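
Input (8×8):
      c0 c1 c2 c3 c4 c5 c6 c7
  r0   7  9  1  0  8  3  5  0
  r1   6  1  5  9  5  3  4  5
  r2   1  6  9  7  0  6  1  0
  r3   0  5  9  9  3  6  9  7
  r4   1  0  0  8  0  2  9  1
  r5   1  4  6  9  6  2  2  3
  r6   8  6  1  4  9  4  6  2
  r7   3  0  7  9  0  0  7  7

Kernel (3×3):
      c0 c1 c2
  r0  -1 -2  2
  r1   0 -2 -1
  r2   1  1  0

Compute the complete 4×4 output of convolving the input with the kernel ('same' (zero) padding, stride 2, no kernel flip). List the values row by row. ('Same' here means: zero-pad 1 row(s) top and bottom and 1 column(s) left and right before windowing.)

Output[0,0]: The receptive field on the zero-padded input at this output position is [0 0 0 / 0 7 9 / 0 6 1]. Elementwise product with the kernel and sum: 0·-1 + 0·-2 + 0·2 + 7·-2 + 9·-1 + 0·1 + 6·1.

-17 4 -5 -3
-18 -4 -7 12
9 -3 10 -25
-13 3 -30 -7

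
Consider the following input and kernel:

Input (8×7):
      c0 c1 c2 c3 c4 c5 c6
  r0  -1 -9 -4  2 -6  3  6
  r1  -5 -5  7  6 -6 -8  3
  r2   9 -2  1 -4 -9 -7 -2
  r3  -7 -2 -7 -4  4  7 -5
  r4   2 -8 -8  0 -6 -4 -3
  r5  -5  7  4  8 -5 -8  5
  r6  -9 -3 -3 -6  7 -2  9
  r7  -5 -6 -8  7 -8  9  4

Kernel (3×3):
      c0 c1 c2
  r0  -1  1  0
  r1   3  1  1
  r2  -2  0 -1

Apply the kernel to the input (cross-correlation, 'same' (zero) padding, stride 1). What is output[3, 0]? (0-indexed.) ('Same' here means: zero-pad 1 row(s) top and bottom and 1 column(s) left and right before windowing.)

The receptive field on the zero-padded input at this output position is [0 9 -2 / 0 -7 -2 / 0 2 -8]. Elementwise product with the kernel and sum: 0·-1 + 9·1 + 0·3 + -7·1 + -2·1 + 0·-2 + -8·-1.

8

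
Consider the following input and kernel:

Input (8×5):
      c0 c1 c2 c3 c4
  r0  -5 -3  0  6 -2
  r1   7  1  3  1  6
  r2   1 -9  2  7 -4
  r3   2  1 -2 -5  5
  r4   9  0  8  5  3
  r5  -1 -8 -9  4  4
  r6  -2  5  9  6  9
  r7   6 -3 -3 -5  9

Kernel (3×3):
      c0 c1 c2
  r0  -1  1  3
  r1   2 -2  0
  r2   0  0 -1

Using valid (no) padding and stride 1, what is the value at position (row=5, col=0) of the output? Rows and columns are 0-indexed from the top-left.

-45

The receptive field on the input at this output position is [-1 -8 -9 / -2 5 9 / 6 -3 -3]. Elementwise product with the kernel and sum: -1·-1 + -8·1 + -9·3 + -2·2 + 5·-2 + -3·-1.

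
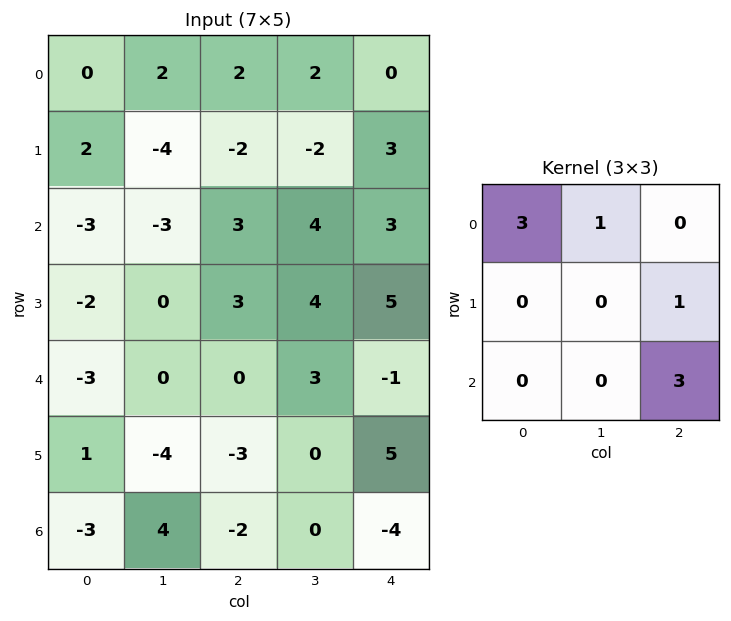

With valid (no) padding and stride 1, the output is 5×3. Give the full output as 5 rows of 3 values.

Output[0,0]: The receptive field on the input at this output position is [0 2 2 / 2 -4 -2 / -3 -3 3]. Elementwise product with the kernel and sum: 0·3 + 2·1 + -2·1 + 3·3.
Output[0,1]: The receptive field on the input at this output position is [2 2 2 / -4 -2 -2 / -3 3 4]. Elementwise product with the kernel and sum: 2·3 + 2·1 + -2·1 + 4·3.

9 18 20
14 2 10
-9 7 15
-15 6 27
-18 0 -4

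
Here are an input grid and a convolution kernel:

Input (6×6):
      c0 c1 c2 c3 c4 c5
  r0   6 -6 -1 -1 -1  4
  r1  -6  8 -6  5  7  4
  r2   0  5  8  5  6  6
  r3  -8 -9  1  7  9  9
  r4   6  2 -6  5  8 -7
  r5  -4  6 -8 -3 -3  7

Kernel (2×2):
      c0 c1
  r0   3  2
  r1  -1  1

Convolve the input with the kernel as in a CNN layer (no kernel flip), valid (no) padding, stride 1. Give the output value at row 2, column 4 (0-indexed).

30

The receptive field on the input at this output position is [6 6 / 9 9]. Elementwise product with the kernel and sum: 6·3 + 6·2 + 9·-1 + 9·1.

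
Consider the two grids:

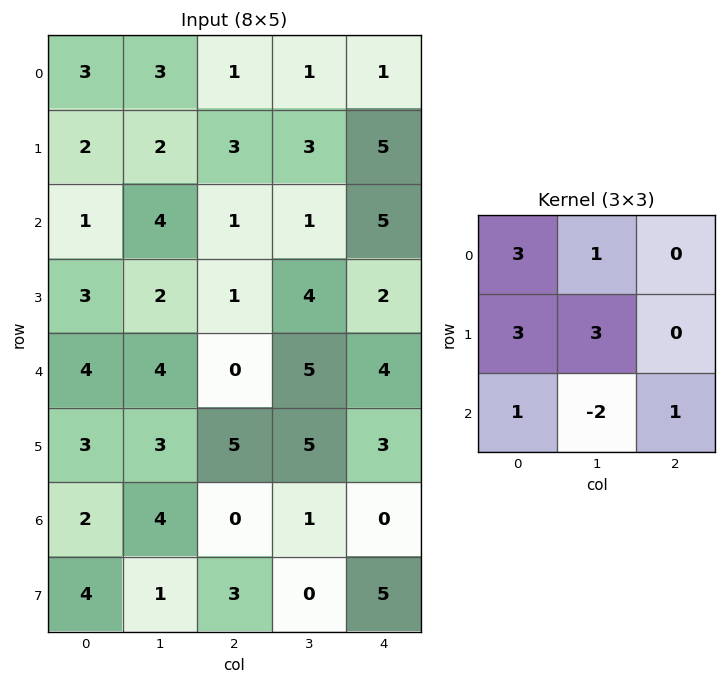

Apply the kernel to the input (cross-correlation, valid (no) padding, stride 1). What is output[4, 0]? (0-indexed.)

The receptive field on the input at this output position is [4 4 0 / 3 3 5 / 2 4 0]. Elementwise product with the kernel and sum: 4·3 + 4·1 + 3·3 + 3·3 + 2·1 + 4·-2 + 0·1.

28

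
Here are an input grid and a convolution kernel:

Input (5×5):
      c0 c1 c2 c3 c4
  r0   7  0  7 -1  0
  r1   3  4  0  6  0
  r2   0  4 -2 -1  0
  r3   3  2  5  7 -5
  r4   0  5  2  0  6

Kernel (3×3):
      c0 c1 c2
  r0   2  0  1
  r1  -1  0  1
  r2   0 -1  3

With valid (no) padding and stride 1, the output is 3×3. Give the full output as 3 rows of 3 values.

8 0 15
17 25 -20
1 10 4

Output[0,0]: The receptive field on the input at this output position is [7 0 7 / 3 4 0 / 0 4 -2]. Elementwise product with the kernel and sum: 7·2 + 7·1 + 3·-1 + 0·1 + 4·-1 + -2·3.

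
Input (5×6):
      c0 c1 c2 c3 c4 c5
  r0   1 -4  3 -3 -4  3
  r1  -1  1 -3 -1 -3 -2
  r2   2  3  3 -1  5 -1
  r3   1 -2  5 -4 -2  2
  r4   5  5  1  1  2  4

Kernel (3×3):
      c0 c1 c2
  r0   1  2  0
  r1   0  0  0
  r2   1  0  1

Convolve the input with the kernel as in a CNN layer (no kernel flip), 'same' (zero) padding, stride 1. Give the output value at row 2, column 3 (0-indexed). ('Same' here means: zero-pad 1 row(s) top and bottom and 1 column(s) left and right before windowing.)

The receptive field on the zero-padded input at this output position is [-3 -1 -3 / 3 -1 5 / 5 -4 -2]. Elementwise product with the kernel and sum: -3·1 + -1·2 + 5·1 + -2·1.

-2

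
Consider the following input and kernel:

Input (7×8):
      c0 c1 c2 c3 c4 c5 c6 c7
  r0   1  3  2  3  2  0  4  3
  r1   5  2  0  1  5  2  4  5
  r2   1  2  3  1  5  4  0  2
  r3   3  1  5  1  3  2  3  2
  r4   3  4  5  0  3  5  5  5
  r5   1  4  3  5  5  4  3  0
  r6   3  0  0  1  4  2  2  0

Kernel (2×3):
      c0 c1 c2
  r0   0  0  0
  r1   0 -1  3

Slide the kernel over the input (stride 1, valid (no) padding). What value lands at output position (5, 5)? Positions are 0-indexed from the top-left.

The receptive field on the input at this output position is [4 3 0 / 2 2 0]. Elementwise product with the kernel and sum: 2·-1 + 0·3.

-2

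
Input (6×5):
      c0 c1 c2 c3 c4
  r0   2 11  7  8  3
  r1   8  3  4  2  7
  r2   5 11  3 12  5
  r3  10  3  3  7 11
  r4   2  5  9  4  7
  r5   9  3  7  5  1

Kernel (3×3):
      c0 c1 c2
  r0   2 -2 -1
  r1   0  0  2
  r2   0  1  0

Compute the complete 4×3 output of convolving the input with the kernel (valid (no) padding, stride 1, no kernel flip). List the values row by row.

Output[0,0]: The receptive field on the input at this output position is [2 11 7 / 8 3 4 / 5 11 3]. Elementwise product with the kernel and sum: 2·2 + 11·-2 + 7·-1 + 4·2 + 11·1.
Output[0,1]: The receptive field on the input at this output position is [11 7 8 / 3 4 2 / 11 3 12]. Elementwise product with the kernel and sum: 11·2 + 7·-2 + 8·-1 + 2·2 + 3·1.

-6 7 21
15 23 14
-4 27 3
32 8 0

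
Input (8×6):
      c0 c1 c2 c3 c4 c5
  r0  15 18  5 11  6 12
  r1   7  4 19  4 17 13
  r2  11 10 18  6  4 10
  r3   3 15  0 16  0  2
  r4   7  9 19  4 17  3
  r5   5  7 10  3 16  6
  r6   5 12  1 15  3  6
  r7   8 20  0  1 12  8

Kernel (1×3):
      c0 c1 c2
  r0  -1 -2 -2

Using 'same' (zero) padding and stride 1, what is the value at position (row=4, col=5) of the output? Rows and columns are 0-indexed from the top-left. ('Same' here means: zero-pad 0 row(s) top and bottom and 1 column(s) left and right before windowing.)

-23

The receptive field on the zero-padded input at this output position is [17 3 0]. Elementwise product with the kernel and sum: 17·-1 + 3·-2 + 0·-2.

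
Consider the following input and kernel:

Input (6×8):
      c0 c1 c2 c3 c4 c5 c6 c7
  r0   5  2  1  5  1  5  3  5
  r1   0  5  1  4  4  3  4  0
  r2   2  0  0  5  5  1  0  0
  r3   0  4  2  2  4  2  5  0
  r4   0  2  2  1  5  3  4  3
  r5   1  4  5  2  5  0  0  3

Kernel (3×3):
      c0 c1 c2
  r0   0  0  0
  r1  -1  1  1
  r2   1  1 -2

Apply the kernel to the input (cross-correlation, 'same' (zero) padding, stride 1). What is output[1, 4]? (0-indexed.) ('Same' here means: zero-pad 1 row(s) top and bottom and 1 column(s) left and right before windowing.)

11

The receptive field on the zero-padded input at this output position is [5 1 5 / 4 4 3 / 5 5 1]. Elementwise product with the kernel and sum: 4·-1 + 4·1 + 3·1 + 5·1 + 5·1 + 1·-2.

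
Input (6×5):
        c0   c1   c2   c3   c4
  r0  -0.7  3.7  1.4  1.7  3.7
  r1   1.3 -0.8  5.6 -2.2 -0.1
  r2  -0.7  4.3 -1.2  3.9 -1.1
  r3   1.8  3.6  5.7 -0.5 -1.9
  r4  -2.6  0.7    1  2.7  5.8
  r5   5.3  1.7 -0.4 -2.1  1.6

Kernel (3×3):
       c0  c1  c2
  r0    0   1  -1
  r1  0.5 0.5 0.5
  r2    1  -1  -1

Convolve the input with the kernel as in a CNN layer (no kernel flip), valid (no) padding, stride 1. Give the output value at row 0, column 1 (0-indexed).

2.6

The receptive field on the input at this output position is [3.7 1.4 1.7 / -0.8 5.6 -2.2 / 4.3 -1.2 3.9]. Elementwise product with the kernel and sum: 1.4·1 + 1.7·-1 + -0.8·0.5 + 5.6·0.5 + -2.2·0.5 + 4.3·1 + -1.2·-1 + 3.9·-1.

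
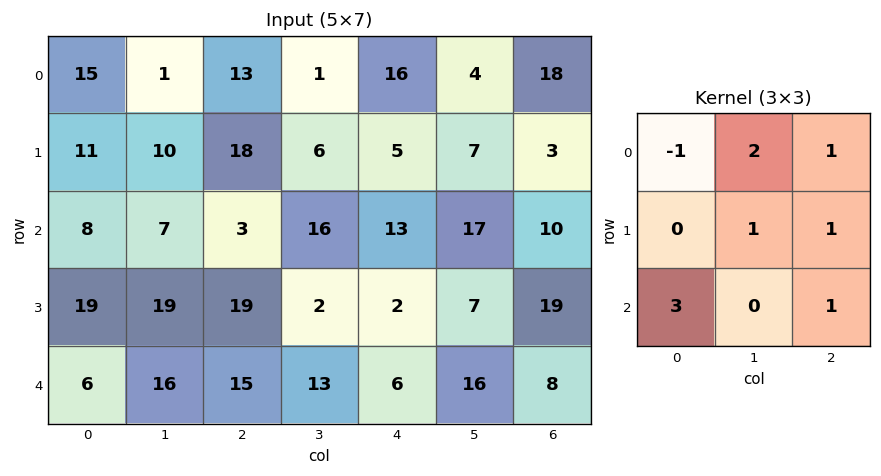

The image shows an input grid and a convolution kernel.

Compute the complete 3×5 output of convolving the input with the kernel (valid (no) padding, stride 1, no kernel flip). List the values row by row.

Output[0,0]: The receptive field on the input at this output position is [15 1 13 / 11 10 18 / 8 7 3]. Elementwise product with the kernel and sum: 15·-1 + 1·2 + 13·1 + 10·1 + 18·1 + 8·3 + 3·1.

55 87 38 112 69
113 110 87 54 64
80 97 97 91 83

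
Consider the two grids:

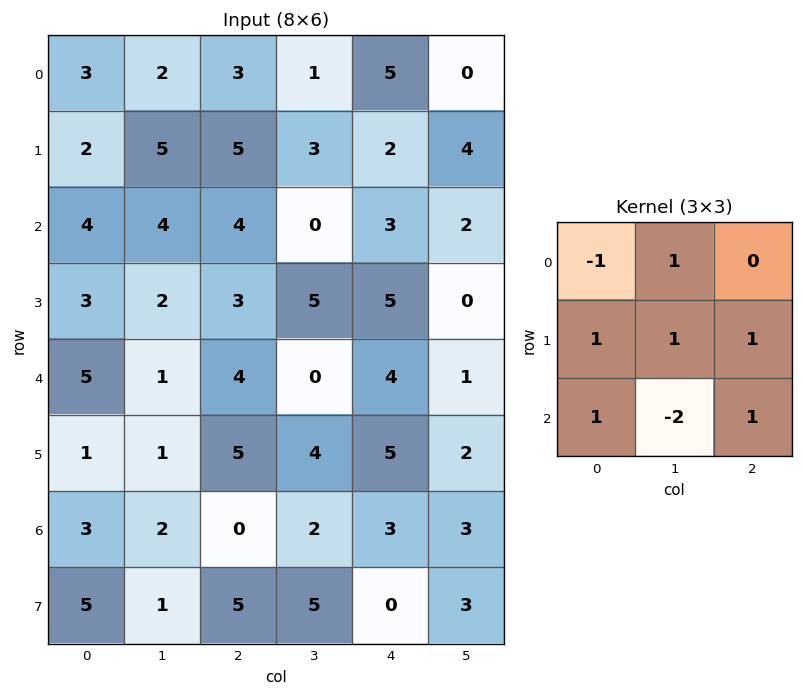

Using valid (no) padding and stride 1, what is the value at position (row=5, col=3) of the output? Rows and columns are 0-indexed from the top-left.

The receptive field on the input at this output position is [4 5 2 / 2 3 3 / 5 0 3]. Elementwise product with the kernel and sum: 4·-1 + 5·1 + 2·1 + 3·1 + 3·1 + 5·1 + 0·-2 + 3·1.

17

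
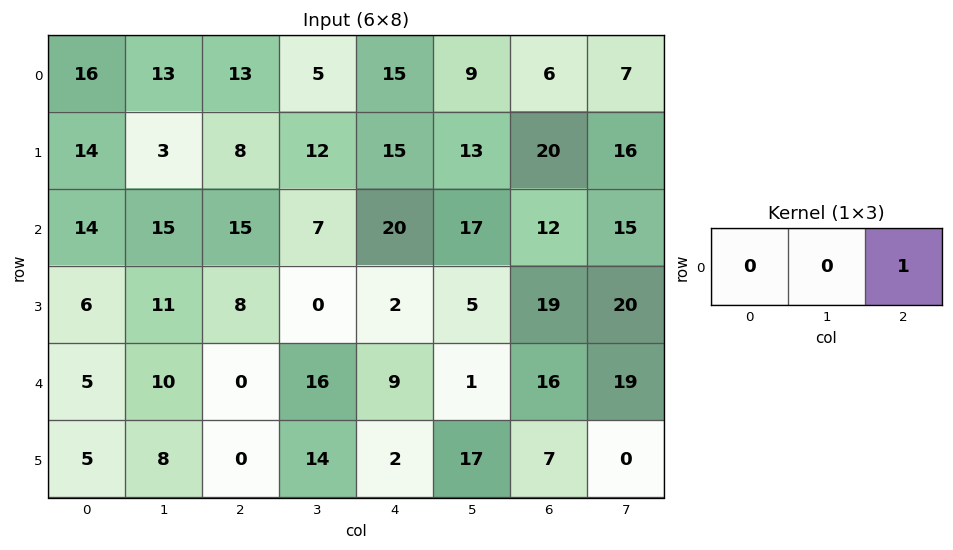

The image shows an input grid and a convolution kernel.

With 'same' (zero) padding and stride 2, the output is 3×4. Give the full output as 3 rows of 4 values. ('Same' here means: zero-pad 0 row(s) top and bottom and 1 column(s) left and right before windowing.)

13 5 9 7
15 7 17 15
10 16 1 19

Output[0,0]: The receptive field on the zero-padded input at this output position is [0 16 13]. Elementwise product with the kernel and sum: 13·1.
Output[0,1]: The receptive field on the zero-padded input at this output position is [13 13 5]. Elementwise product with the kernel and sum: 5·1.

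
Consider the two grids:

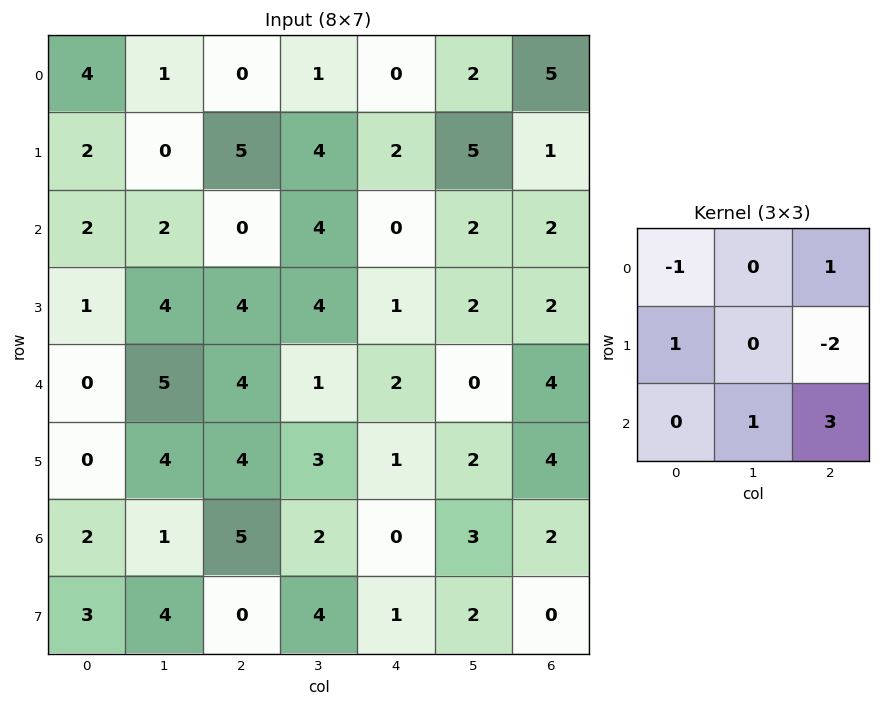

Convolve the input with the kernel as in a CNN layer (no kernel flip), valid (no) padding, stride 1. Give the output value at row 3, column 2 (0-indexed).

3

The receptive field on the input at this output position is [4 4 1 / 4 1 2 / 4 3 1]. Elementwise product with the kernel and sum: 4·-1 + 1·1 + 4·1 + 2·-2 + 3·1 + 1·3.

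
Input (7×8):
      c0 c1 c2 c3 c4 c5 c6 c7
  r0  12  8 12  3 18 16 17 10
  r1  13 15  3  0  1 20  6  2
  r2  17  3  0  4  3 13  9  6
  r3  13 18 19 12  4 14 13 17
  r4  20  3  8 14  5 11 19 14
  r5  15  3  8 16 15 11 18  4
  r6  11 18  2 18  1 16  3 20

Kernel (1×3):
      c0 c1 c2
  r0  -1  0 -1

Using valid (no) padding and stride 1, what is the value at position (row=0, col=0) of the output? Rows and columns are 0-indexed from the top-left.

-24

The receptive field on the input at this output position is [12 8 12]. Elementwise product with the kernel and sum: 12·-1 + 12·-1.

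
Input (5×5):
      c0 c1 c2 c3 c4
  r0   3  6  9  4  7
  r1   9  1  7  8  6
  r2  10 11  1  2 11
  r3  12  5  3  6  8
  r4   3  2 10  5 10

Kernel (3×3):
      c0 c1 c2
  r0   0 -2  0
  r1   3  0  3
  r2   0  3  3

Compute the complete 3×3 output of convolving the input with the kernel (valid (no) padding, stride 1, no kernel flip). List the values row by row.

Output[0,0]: The receptive field on the input at this output position is [3 6 9 / 9 1 7 / 10 11 1]. Elementwise product with the kernel and sum: 6·-2 + 9·3 + 7·3 + 11·3 + 1·3.

72 18 70
55 52 62
59 76 74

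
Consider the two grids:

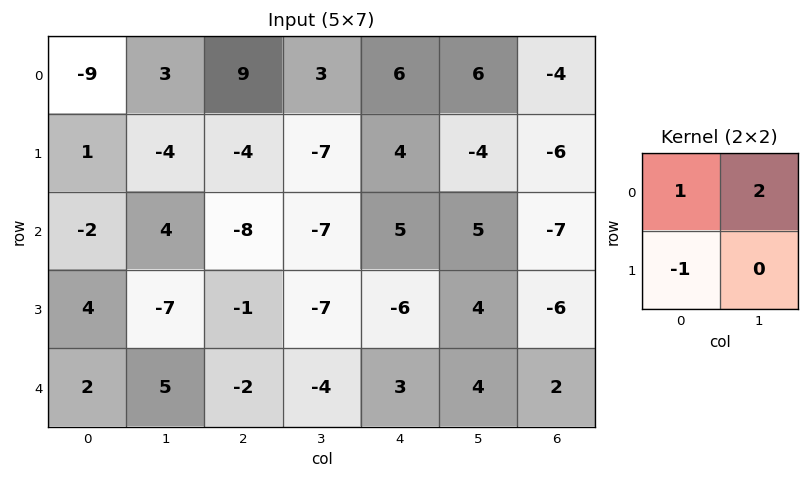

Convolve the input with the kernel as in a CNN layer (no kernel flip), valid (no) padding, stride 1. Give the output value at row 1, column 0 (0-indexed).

-5

The receptive field on the input at this output position is [1 -4 / -2 4]. Elementwise product with the kernel and sum: 1·1 + -4·2 + -2·-1.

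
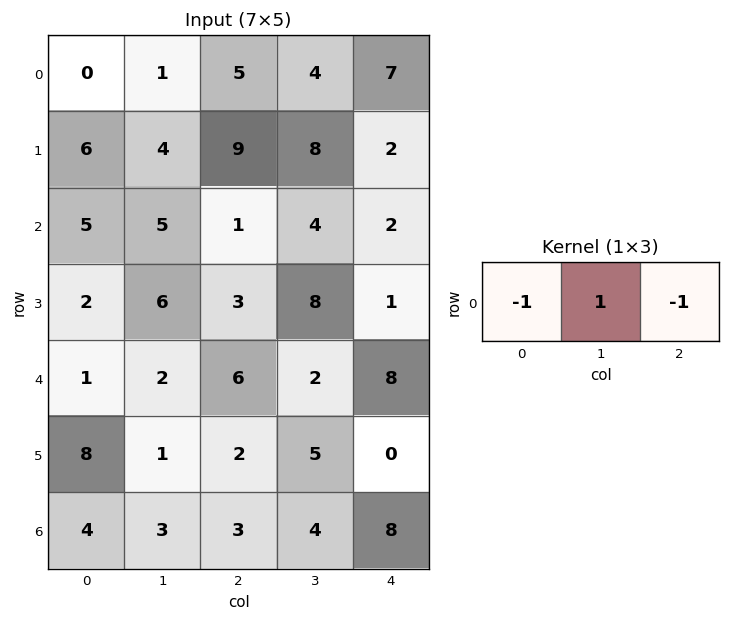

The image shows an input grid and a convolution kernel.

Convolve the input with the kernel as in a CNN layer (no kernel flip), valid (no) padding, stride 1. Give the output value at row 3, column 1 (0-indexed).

The receptive field on the input at this output position is [6 3 8]. Elementwise product with the kernel and sum: 6·-1 + 3·1 + 8·-1.

-11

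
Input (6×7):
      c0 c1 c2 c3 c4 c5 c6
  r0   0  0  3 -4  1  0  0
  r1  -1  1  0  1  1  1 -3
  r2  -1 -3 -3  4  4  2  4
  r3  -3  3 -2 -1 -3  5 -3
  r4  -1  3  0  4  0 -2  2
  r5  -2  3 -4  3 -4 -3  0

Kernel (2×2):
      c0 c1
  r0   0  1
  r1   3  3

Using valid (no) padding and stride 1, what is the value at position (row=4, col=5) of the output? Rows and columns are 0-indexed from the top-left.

-7

The receptive field on the input at this output position is [-2 2 / -3 0]. Elementwise product with the kernel and sum: 2·1 + -3·3 + 0·3.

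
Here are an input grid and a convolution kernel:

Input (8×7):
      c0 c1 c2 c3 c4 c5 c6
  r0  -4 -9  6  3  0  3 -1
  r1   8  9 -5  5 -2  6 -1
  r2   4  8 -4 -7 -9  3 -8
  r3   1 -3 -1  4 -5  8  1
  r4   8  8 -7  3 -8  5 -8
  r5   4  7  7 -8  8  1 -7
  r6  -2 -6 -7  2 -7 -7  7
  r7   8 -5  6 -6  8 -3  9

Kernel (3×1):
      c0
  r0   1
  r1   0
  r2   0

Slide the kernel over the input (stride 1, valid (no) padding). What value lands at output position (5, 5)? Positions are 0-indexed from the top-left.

1

The receptive field on the input at this output position is [1 / -7 / -3]. Elementwise product with the kernel and sum: 1·1.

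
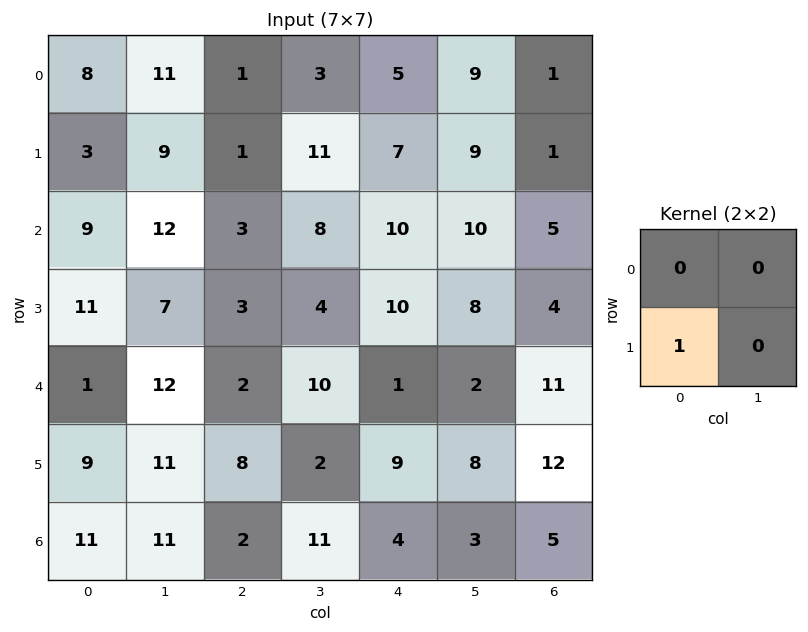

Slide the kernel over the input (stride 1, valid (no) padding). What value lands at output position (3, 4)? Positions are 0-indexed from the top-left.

1

The receptive field on the input at this output position is [10 8 / 1 2]. Elementwise product with the kernel and sum: 1·1.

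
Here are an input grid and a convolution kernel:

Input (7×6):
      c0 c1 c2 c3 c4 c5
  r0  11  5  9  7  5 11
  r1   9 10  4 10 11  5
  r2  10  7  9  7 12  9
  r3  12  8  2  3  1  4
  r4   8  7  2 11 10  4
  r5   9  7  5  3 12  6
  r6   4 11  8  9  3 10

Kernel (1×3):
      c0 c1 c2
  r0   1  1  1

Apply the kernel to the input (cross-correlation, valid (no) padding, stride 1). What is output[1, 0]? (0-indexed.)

23

The receptive field on the input at this output position is [9 10 4]. Elementwise product with the kernel and sum: 9·1 + 10·1 + 4·1.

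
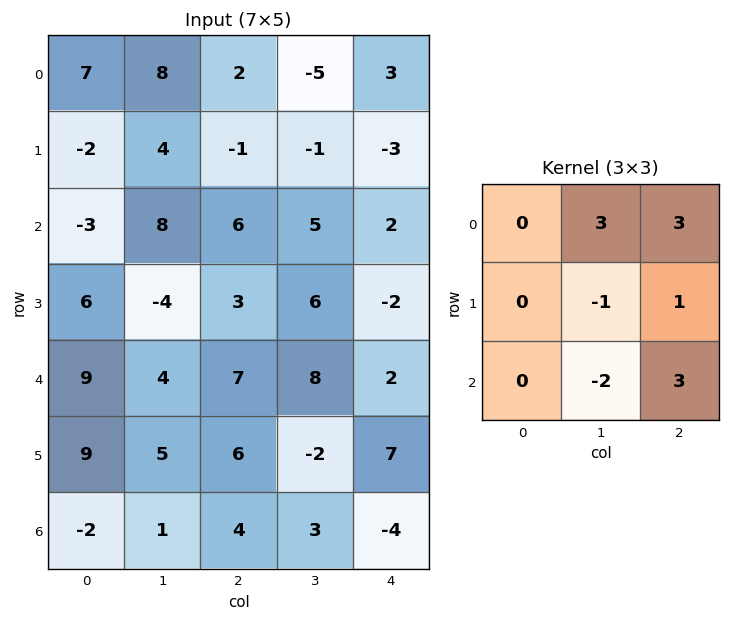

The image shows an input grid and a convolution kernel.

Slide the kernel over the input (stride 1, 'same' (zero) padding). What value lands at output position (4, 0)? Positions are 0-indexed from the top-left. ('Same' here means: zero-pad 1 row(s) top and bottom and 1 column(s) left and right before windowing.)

-2

The receptive field on the zero-padded input at this output position is [0 6 -4 / 0 9 4 / 0 9 5]. Elementwise product with the kernel and sum: 6·3 + -4·3 + 9·-1 + 4·1 + 9·-2 + 5·3.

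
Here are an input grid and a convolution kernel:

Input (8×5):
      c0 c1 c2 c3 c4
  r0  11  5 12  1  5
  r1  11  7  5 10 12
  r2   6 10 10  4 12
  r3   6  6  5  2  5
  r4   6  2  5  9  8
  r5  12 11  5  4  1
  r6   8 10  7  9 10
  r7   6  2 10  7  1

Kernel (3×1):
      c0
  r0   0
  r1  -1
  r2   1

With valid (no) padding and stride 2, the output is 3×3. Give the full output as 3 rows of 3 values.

-5 5 0
0 0 3
-4 2 9

Output[0,0]: The receptive field on the input at this output position is [11 / 11 / 6]. Elementwise product with the kernel and sum: 11·-1 + 6·1.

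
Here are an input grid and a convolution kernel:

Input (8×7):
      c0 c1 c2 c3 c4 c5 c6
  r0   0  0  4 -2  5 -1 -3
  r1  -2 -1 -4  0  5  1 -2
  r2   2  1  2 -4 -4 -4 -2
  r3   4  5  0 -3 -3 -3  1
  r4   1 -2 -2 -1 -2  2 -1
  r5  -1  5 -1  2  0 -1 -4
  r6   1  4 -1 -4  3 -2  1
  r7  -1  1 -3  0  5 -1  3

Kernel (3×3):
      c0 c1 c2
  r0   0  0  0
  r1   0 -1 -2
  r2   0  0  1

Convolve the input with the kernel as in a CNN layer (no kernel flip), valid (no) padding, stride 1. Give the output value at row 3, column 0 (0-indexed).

5

The receptive field on the input at this output position is [4 5 0 / 1 -2 -2 / -1 5 -1]. Elementwise product with the kernel and sum: -2·-1 + -2·-2 + -1·1.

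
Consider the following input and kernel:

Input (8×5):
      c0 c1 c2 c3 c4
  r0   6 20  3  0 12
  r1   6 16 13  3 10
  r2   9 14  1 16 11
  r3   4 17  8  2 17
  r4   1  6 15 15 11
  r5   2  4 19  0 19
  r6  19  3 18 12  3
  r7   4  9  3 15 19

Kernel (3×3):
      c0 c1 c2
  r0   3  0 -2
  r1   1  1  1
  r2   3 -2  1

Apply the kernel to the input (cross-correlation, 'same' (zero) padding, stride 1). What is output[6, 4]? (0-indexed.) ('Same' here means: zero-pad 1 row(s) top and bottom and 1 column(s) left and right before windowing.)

The receptive field on the zero-padded input at this output position is [0 19 0 / 12 3 0 / 15 19 0]. Elementwise product with the kernel and sum: 0·3 + 0·-2 + 12·1 + 3·1 + 0·1 + 15·3 + 19·-2 + 0·1.

22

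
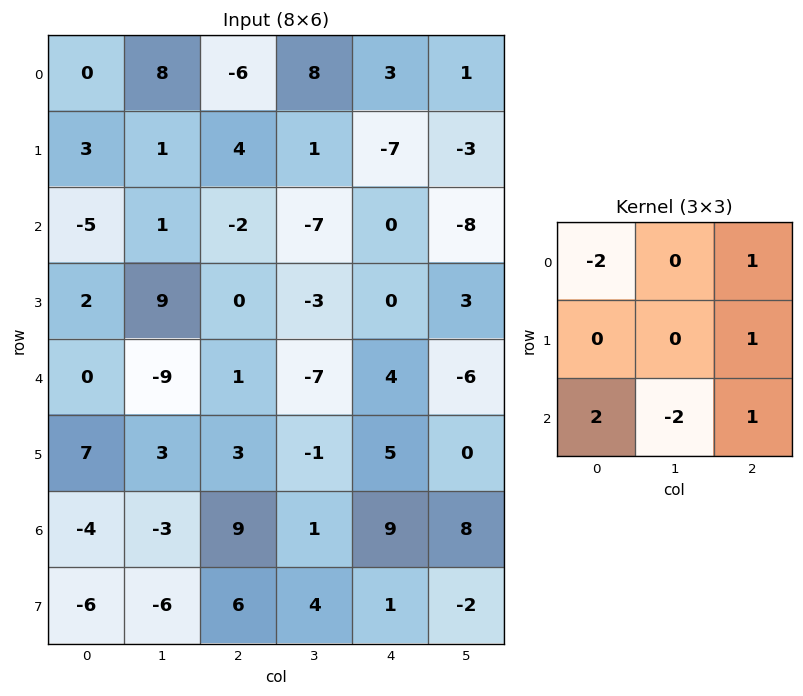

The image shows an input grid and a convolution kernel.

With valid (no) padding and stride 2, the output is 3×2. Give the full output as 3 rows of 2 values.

Output[0,0]: The receptive field on the input at this output position is [0 8 -6 / 3 1 4 / -5 1 -2]. Elementwise product with the kernel and sum: 0·-2 + -6·1 + 4·1 + -5·2 + 1·-2 + -2·1.
Output[0,1]: The receptive field on the input at this output position is [-6 8 3 / 4 1 -7 / -2 -7 0]. Elementwise product with the kernel and sum: -6·-2 + 3·1 + -7·1 + -2·2 + -7·-2 + 0·1.

-16 18
27 24
11 32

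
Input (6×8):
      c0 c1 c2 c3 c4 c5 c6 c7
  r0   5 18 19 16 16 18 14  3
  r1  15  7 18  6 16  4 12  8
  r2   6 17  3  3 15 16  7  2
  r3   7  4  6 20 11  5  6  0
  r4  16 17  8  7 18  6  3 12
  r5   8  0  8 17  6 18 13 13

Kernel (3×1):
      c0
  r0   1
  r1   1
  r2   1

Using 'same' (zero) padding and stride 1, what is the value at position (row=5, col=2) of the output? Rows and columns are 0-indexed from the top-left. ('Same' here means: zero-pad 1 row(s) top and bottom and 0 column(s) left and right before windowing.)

16

The receptive field on the zero-padded input at this output position is [8 / 8 / 0]. Elementwise product with the kernel and sum: 8·1 + 8·1 + 0·1.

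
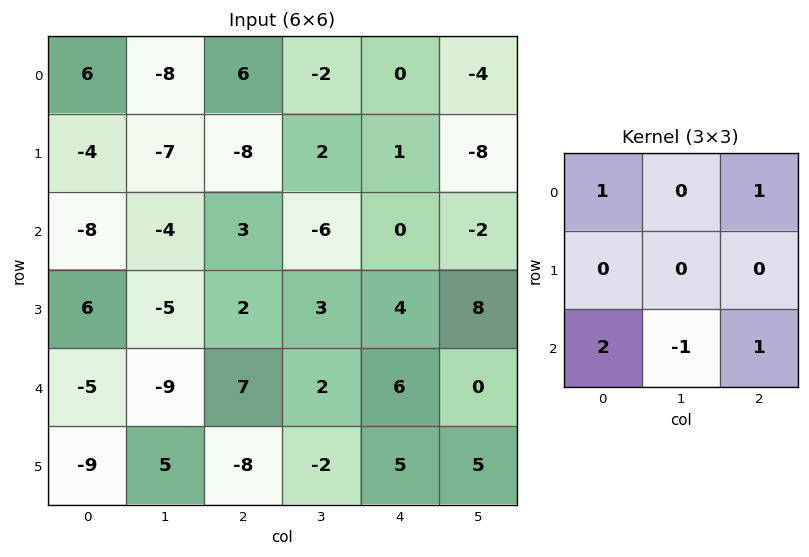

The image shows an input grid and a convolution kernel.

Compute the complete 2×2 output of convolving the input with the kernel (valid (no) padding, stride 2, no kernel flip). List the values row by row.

3 18
1 21

Output[0,0]: The receptive field on the input at this output position is [6 -8 6 / -4 -7 -8 / -8 -4 3]. Elementwise product with the kernel and sum: 6·1 + 6·1 + -8·2 + -4·-1 + 3·1.
Output[0,1]: The receptive field on the input at this output position is [6 -2 0 / -8 2 1 / 3 -6 0]. Elementwise product with the kernel and sum: 6·1 + 0·1 + 3·2 + -6·-1 + 0·1.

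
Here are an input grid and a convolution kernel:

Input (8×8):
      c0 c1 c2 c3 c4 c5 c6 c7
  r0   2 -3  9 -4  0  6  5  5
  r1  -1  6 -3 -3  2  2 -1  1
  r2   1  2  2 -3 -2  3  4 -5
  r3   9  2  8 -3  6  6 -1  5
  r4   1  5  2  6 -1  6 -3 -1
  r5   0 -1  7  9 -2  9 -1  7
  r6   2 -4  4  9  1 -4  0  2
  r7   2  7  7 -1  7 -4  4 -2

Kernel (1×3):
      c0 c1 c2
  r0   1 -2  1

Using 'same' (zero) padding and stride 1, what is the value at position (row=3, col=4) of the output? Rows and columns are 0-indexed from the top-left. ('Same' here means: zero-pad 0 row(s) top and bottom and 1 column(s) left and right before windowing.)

The receptive field on the zero-padded input at this output position is [-3 6 6]. Elementwise product with the kernel and sum: -3·1 + 6·-2 + 6·1.

-9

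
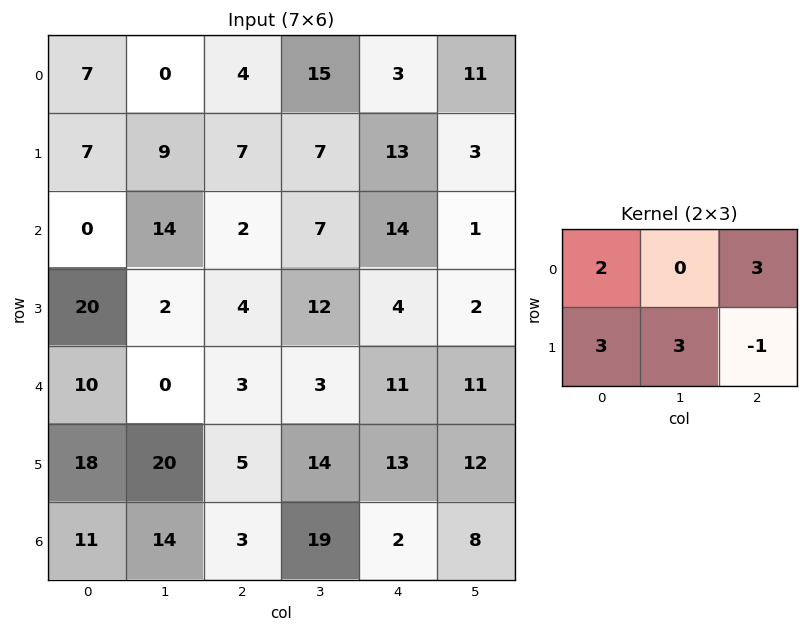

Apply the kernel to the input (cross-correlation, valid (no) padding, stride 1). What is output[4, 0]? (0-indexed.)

138

The receptive field on the input at this output position is [10 0 3 / 18 20 5]. Elementwise product with the kernel and sum: 10·2 + 3·3 + 18·3 + 20·3 + 5·-1.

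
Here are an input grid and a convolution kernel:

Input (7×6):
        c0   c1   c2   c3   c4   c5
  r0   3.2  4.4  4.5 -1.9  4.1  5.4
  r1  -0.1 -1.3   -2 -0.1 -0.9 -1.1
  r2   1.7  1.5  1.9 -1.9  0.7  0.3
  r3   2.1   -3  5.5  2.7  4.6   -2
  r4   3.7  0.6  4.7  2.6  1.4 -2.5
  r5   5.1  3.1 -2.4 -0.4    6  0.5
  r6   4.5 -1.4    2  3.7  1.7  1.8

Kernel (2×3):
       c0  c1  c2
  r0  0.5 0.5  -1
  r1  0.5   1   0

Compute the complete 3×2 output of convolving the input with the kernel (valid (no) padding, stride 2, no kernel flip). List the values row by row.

-2.05 -3.9
-2.25 4.75
3.1 0.65

Output[0,0]: The receptive field on the input at this output position is [3.2 4.4 4.5 / -0.1 -1.3 -2]. Elementwise product with the kernel and sum: 3.2·0.5 + 4.4·0.5 + 4.5·-1 + -0.1·0.5 + -1.3·1.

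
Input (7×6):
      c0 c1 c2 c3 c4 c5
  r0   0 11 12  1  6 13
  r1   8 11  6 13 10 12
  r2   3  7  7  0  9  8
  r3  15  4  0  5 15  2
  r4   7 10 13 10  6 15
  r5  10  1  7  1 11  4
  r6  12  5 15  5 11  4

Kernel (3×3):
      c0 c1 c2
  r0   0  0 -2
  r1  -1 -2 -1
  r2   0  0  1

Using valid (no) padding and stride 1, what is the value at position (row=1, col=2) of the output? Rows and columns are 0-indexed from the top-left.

The receptive field on the input at this output position is [6 13 10 / 7 0 9 / 0 5 15]. Elementwise product with the kernel and sum: 10·-2 + 7·-1 + 0·-2 + 9·-1 + 15·1.

-21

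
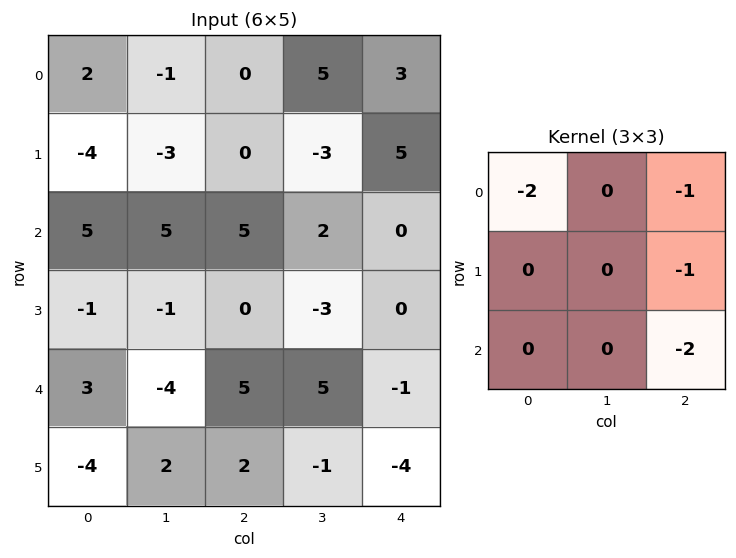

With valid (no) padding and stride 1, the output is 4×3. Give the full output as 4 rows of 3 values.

Output[0,0]: The receptive field on the input at this output position is [2 -1 0 / -4 -3 0 / 5 5 5]. Elementwise product with the kernel and sum: 2·-2 + 0·-1 + 0·-1 + 5·-2.
Output[0,1]: The receptive field on the input at this output position is [-1 0 5 / -3 0 -3 / 5 5 2]. Elementwise product with the kernel and sum: -1·-2 + 5·-1 + -3·-1 + 2·-2.

-14 -4 -8
3 13 -5
-25 -19 -8
-7 2 9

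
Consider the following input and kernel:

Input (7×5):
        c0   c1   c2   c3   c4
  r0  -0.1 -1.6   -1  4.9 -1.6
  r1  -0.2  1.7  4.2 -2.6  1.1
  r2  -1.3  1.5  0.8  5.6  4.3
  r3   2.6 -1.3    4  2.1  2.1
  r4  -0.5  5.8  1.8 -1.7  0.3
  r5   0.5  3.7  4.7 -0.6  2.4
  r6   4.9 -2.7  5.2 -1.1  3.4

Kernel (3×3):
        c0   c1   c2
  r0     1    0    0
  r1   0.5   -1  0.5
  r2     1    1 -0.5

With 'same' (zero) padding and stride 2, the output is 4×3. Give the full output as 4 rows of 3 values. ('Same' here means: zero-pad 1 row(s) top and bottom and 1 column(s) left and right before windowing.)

-1.75 9.85 2.55
5.3 6.1 0.1
2.05 7.65 2.75
-6.25 -3.4 -4.55

Output[0,0]: The receptive field on the zero-padded input at this output position is [0 0 0 / 0 -0.1 -1.6 / 0 -0.2 1.7]. Elementwise product with the kernel and sum: 0·1 + 0·0.5 + -0.1·-1 + -1.6·0.5 + 0·1 + -0.2·1 + 1.7·-0.5.
Output[0,1]: The receptive field on the zero-padded input at this output position is [0 0 0 / -1.6 -1 4.9 / 1.7 4.2 -2.6]. Elementwise product with the kernel and sum: 0·1 + -1.6·0.5 + -1·-1 + 4.9·0.5 + 1.7·1 + 4.2·1 + -2.6·-0.5.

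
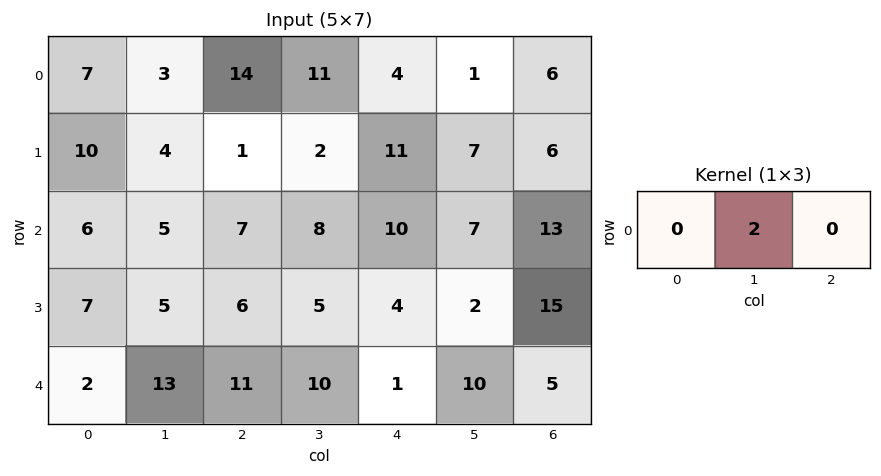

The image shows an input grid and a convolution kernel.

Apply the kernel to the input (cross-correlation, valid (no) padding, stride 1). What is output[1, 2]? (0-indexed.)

4

The receptive field on the input at this output position is [1 2 11]. Elementwise product with the kernel and sum: 2·2.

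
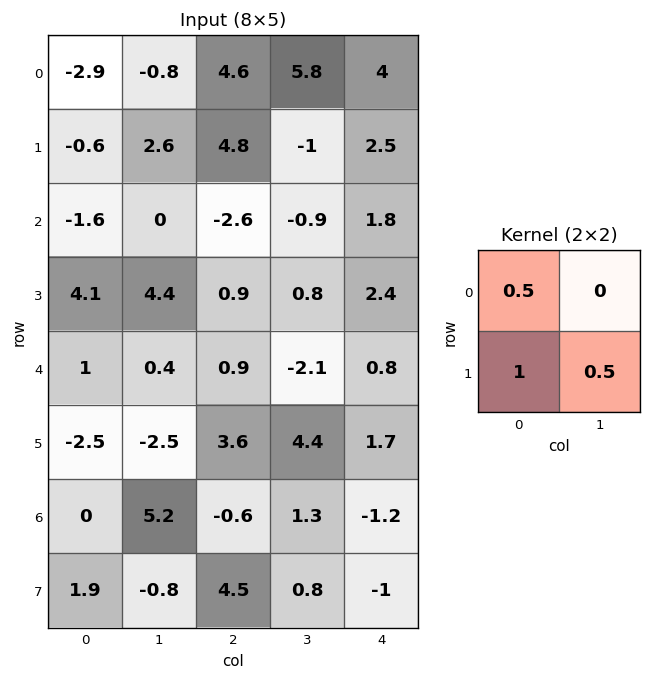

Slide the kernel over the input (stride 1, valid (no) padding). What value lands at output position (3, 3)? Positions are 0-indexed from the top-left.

The receptive field on the input at this output position is [0.8 2.4 / -2.1 0.8]. Elementwise product with the kernel and sum: 0.8·0.5 + -2.1·1 + 0.8·0.5.

-1.3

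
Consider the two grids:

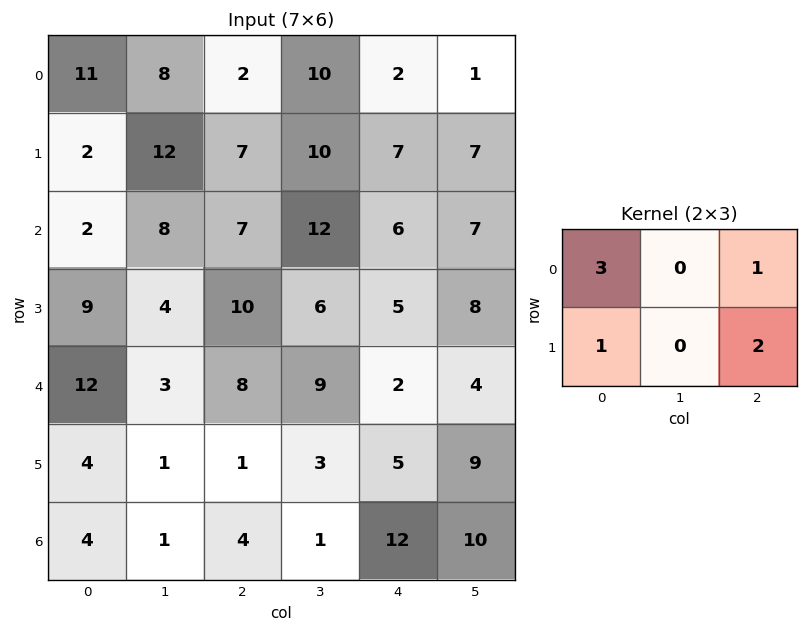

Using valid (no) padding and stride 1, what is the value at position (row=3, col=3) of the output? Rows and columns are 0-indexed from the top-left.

The receptive field on the input at this output position is [6 5 8 / 9 2 4]. Elementwise product with the kernel and sum: 6·3 + 8·1 + 9·1 + 4·2.

43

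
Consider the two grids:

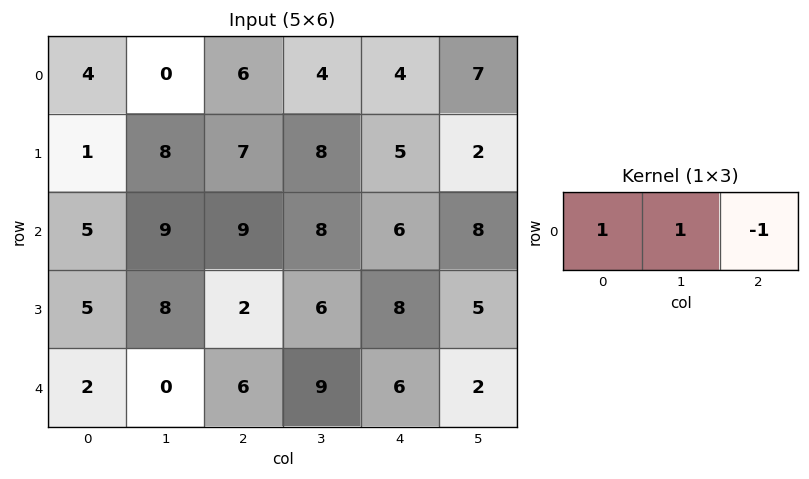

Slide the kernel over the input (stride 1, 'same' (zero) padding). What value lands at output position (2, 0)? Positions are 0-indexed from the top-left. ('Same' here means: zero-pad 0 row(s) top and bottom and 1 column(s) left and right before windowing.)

The receptive field on the zero-padded input at this output position is [0 5 9]. Elementwise product with the kernel and sum: 0·1 + 5·1 + 9·-1.

-4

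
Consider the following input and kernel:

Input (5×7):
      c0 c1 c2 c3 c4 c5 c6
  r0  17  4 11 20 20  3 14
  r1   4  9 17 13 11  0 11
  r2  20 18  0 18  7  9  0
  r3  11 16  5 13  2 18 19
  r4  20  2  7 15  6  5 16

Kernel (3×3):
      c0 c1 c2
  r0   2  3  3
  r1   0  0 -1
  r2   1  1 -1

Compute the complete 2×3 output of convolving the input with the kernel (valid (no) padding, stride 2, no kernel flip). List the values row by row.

Output[0,0]: The receptive field on the input at this output position is [17 4 11 / 4 9 17 / 20 18 0]. Elementwise product with the kernel and sum: 17·2 + 4·3 + 11·3 + 17·-1 + 20·1 + 18·1 + 0·-1.

100 142 96
104 89 17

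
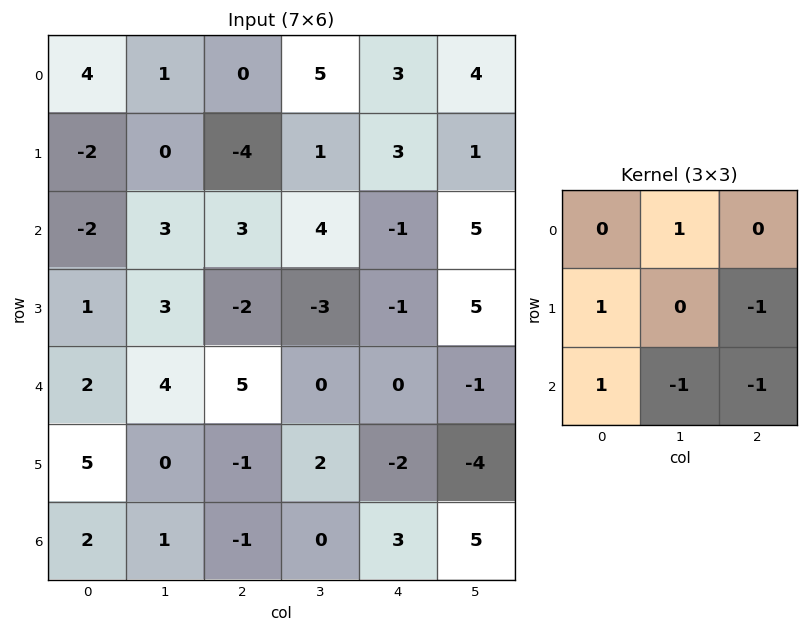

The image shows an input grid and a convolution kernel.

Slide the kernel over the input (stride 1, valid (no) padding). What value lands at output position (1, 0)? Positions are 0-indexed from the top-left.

The receptive field on the input at this output position is [-2 0 -4 / -2 3 3 / 1 3 -2]. Elementwise product with the kernel and sum: 0·1 + -2·1 + 3·-1 + 1·1 + 3·-1 + -2·-1.

-5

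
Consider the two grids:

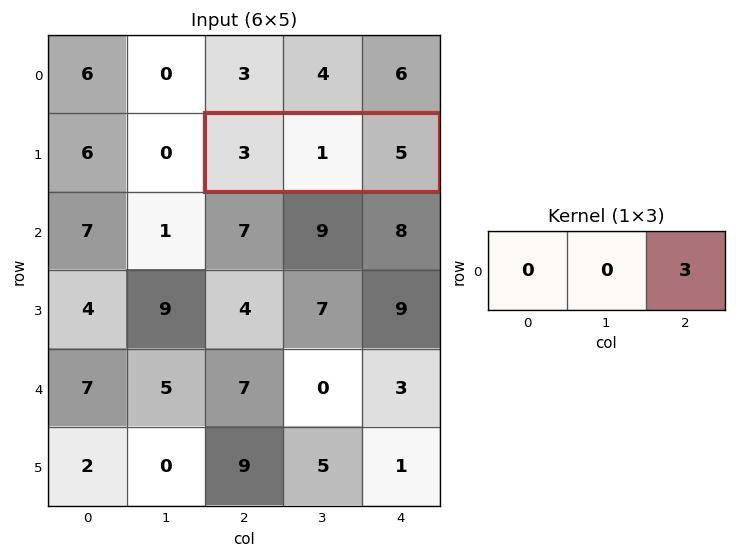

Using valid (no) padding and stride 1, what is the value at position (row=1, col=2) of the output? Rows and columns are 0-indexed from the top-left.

The receptive field on the input at this output position is [3 1 5]. Elementwise product with the kernel and sum: 5·3.

15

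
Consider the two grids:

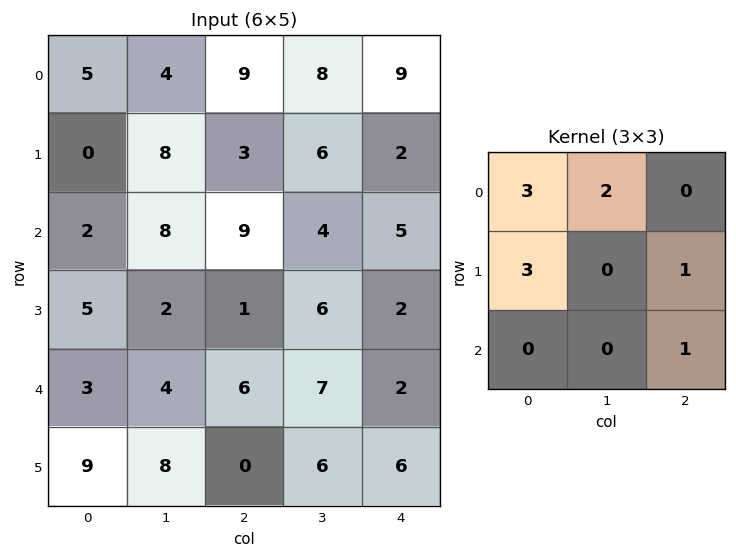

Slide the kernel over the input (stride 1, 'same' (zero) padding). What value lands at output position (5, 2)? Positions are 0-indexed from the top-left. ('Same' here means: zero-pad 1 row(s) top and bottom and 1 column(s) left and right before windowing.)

54

The receptive field on the zero-padded input at this output position is [4 6 7 / 8 0 6 / 0 0 0]. Elementwise product with the kernel and sum: 4·3 + 6·2 + 8·3 + 6·1 + 0·1.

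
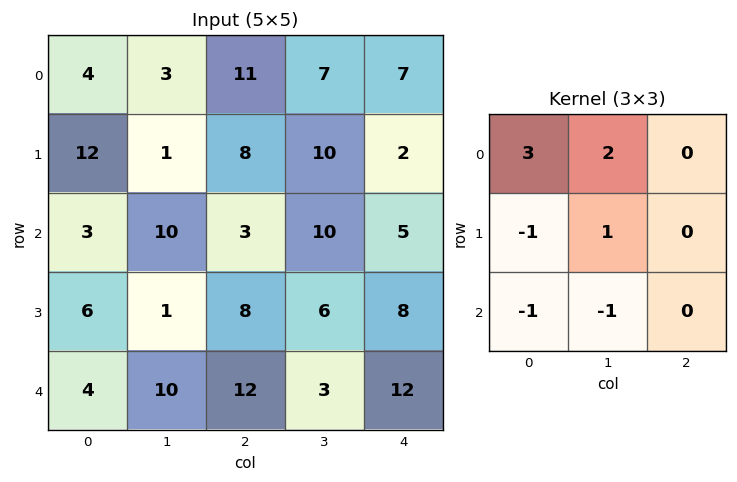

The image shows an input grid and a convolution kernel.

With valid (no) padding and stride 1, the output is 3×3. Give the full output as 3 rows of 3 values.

-6 25 36
38 3 37
10 21 12

Output[0,0]: The receptive field on the input at this output position is [4 3 11 / 12 1 8 / 3 10 3]. Elementwise product with the kernel and sum: 4·3 + 3·2 + 12·-1 + 1·1 + 3·-1 + 10·-1.
Output[0,1]: The receptive field on the input at this output position is [3 11 7 / 1 8 10 / 10 3 10]. Elementwise product with the kernel and sum: 3·3 + 11·2 + 1·-1 + 8·1 + 10·-1 + 3·-1.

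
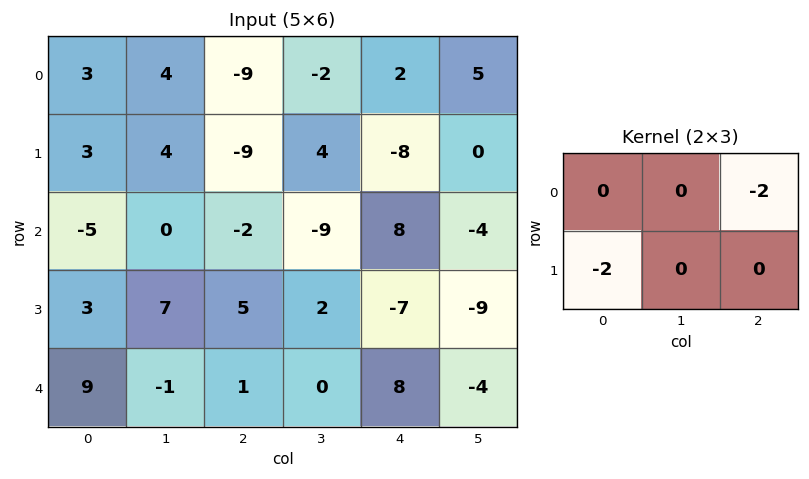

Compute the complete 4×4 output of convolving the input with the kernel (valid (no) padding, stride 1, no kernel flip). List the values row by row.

Output[0,0]: The receptive field on the input at this output position is [3 4 -9 / 3 4 -9]. Elementwise product with the kernel and sum: -9·-2 + 3·-2.

12 -4 14 -18
28 -8 20 18
-2 4 -26 4
-28 -2 12 18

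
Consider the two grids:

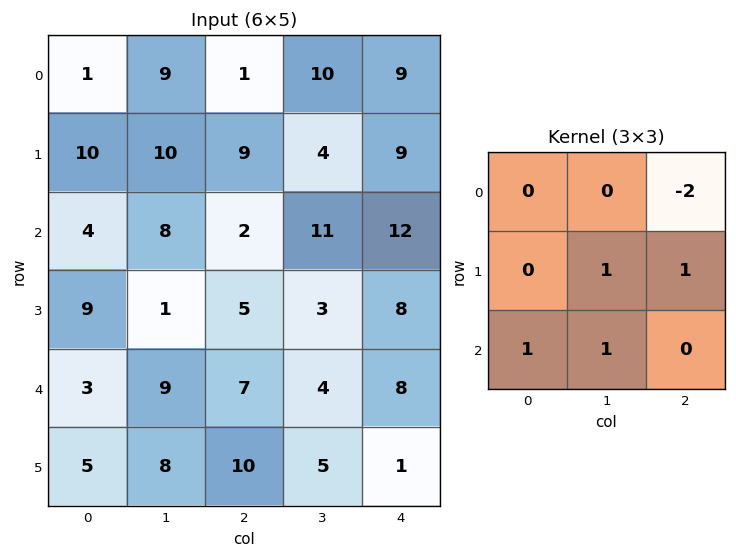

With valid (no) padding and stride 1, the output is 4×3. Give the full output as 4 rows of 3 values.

Output[0,0]: The receptive field on the input at this output position is [1 9 1 / 10 10 9 / 4 8 2]. Elementwise product with the kernel and sum: 1·-2 + 10·1 + 9·1 + 4·1 + 8·1.
Output[0,1]: The receptive field on the input at this output position is [9 1 10 / 10 9 4 / 8 2 11]. Elementwise product with the kernel and sum: 10·-2 + 9·1 + 4·1 + 8·1 + 2·1.

29 3 8
2 11 13
14 2 -2
19 23 11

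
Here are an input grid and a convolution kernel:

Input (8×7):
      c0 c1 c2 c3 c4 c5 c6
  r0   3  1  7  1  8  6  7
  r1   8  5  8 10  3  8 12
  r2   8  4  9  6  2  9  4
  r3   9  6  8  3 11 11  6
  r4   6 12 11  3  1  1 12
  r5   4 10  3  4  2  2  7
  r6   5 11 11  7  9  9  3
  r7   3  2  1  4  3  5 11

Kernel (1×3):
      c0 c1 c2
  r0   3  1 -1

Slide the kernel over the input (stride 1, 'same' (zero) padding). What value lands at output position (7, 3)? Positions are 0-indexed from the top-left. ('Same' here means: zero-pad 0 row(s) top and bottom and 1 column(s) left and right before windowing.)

4

The receptive field on the zero-padded input at this output position is [1 4 3]. Elementwise product with the kernel and sum: 1·3 + 4·1 + 3·-1.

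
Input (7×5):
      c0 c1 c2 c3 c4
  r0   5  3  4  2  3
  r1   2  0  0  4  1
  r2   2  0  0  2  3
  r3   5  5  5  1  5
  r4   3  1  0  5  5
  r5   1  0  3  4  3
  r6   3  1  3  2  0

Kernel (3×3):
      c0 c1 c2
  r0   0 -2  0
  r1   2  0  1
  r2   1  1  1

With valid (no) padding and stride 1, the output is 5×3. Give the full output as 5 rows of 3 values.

0 -2 2
19 13 6
19 17 21
0 4 13
10 10 4

Output[0,0]: The receptive field on the input at this output position is [5 3 4 / 2 0 0 / 2 0 0]. Elementwise product with the kernel and sum: 3·-2 + 2·2 + 0·1 + 2·1 + 0·1 + 0·1.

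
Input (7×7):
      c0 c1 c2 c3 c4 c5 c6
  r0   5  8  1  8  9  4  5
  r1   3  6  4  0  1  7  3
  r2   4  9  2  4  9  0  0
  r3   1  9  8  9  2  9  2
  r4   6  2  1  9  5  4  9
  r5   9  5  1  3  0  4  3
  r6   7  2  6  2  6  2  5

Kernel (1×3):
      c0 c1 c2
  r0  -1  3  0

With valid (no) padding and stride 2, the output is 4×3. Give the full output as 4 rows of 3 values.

Output[0,0]: The receptive field on the input at this output position is [5 8 1]. Elementwise product with the kernel and sum: 5·-1 + 8·3.

19 23 3
23 10 -9
0 26 7
-1 0 0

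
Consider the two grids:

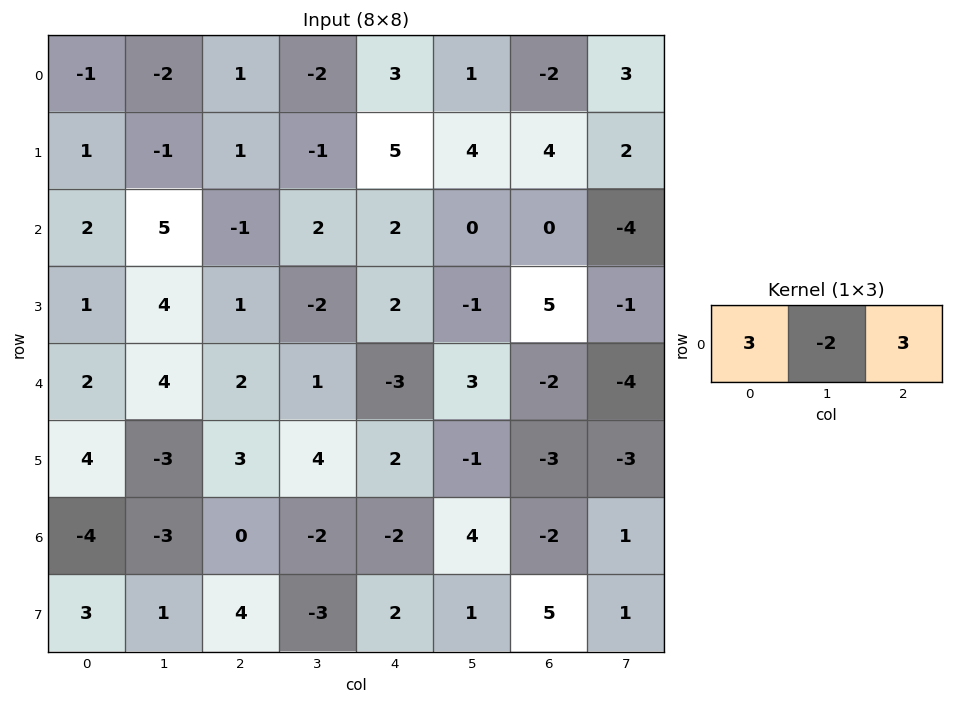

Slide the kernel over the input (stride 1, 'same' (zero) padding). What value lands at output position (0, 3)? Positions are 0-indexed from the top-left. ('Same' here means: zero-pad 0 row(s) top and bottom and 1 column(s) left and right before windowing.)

16

The receptive field on the zero-padded input at this output position is [1 -2 3]. Elementwise product with the kernel and sum: 1·3 + -2·-2 + 3·3.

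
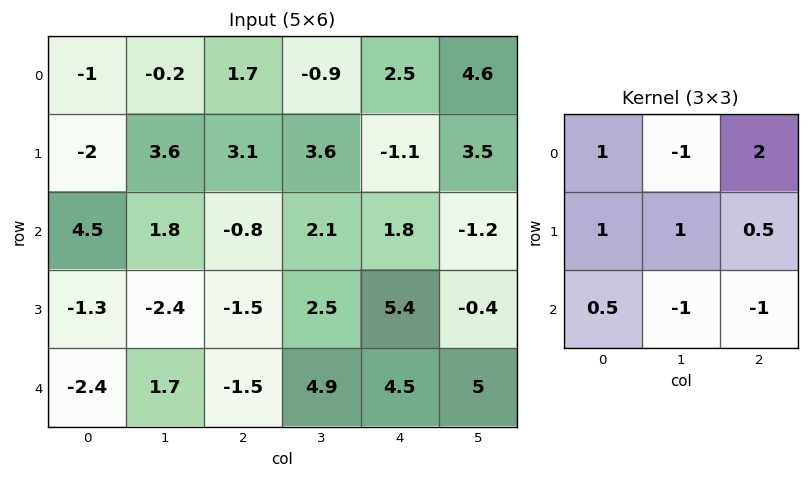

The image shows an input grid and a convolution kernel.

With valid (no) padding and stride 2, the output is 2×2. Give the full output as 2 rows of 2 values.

7 9.45
-4.75 -5.75

Output[0,0]: The receptive field on the input at this output position is [-1 -0.2 1.7 / -2 3.6 3.1 / 4.5 1.8 -0.8]. Elementwise product with the kernel and sum: -1·1 + -0.2·-1 + 1.7·2 + -2·1 + 3.6·1 + 3.1·0.5 + 4.5·0.5 + 1.8·-1 + -0.8·-1.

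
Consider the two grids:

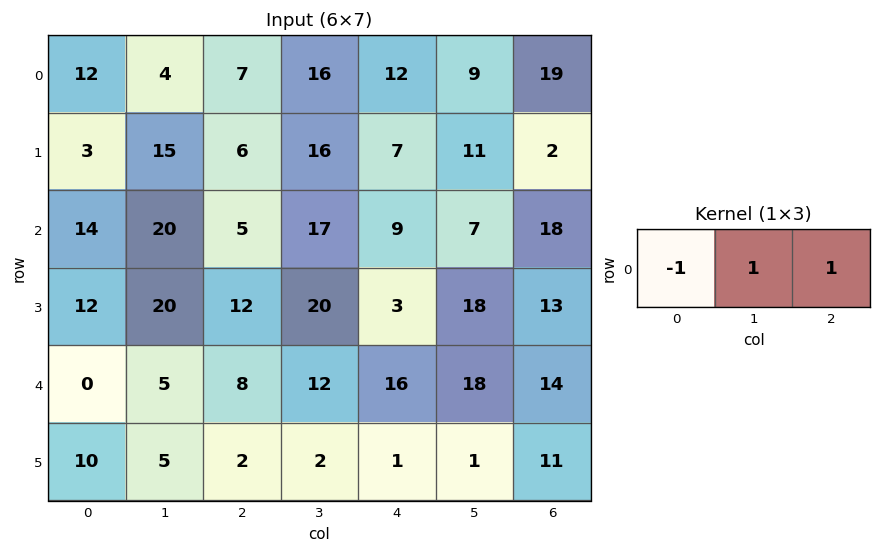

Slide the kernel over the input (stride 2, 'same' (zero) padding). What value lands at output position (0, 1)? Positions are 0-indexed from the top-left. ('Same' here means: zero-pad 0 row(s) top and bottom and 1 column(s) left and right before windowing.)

The receptive field on the zero-padded input at this output position is [4 7 16]. Elementwise product with the kernel and sum: 4·-1 + 7·1 + 16·1.

19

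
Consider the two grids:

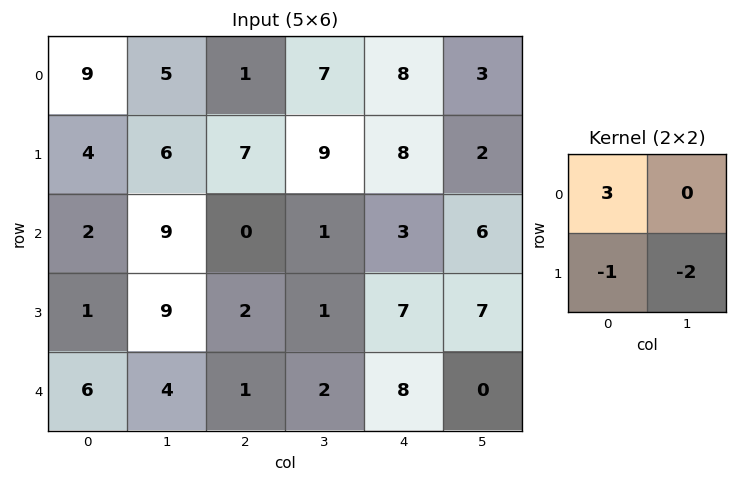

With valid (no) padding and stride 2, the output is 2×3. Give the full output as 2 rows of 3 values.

Output[0,0]: The receptive field on the input at this output position is [9 5 / 4 6]. Elementwise product with the kernel and sum: 9·3 + 4·-1 + 6·-2.
Output[0,1]: The receptive field on the input at this output position is [1 7 / 7 9]. Elementwise product with the kernel and sum: 1·3 + 7·-1 + 9·-2.

11 -22 12
-13 -4 -12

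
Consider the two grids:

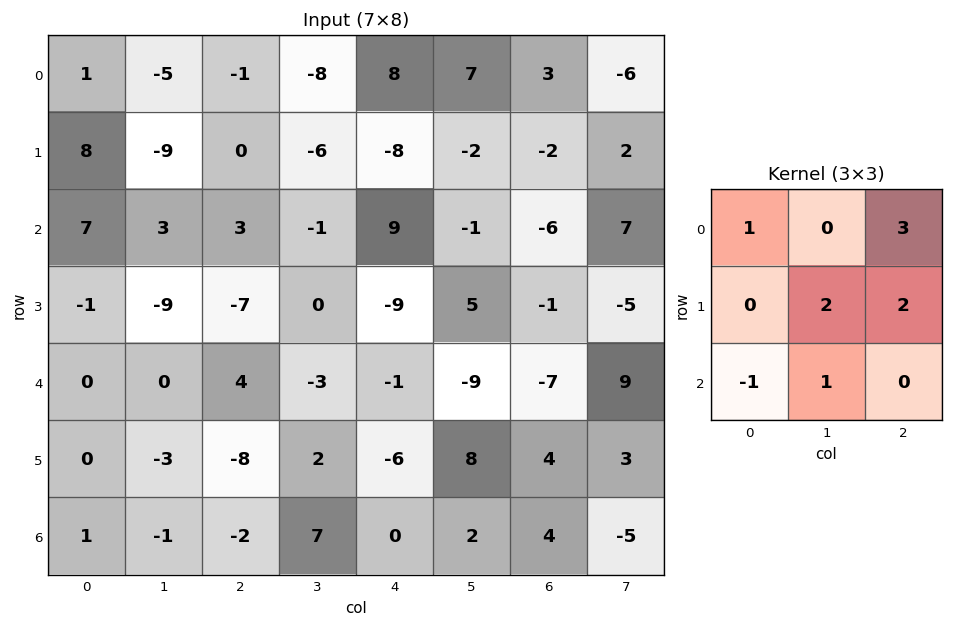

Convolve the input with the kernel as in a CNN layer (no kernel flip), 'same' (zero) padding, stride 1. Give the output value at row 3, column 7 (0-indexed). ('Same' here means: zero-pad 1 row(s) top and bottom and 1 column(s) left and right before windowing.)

The receptive field on the zero-padded input at this output position is [-6 7 0 / -1 -5 0 / -7 9 0]. Elementwise product with the kernel and sum: -6·1 + 0·3 + -5·2 + 0·2 + -7·-1 + 9·1.

0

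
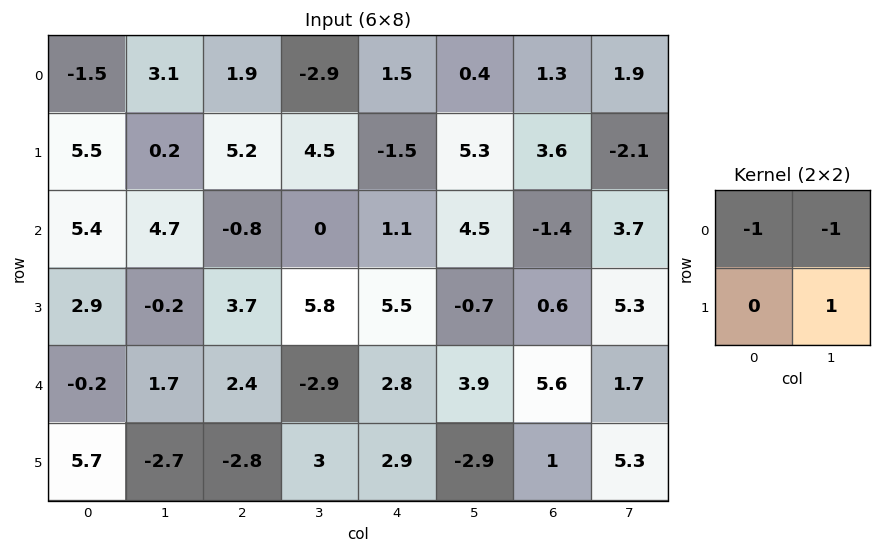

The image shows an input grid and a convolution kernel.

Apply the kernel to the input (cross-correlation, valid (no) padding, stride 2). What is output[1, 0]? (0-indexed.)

The receptive field on the input at this output position is [5.4 4.7 / 2.9 -0.2]. Elementwise product with the kernel and sum: 5.4·-1 + 4.7·-1 + -0.2·1.

-10.3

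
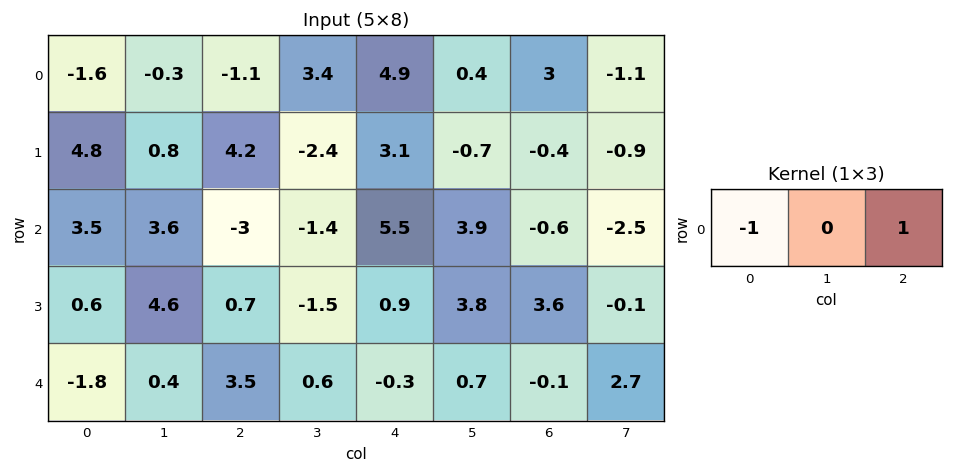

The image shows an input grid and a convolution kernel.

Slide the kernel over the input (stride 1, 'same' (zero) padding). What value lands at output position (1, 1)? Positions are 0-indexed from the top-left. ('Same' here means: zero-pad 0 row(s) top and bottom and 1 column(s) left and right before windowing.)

-0.6

The receptive field on the zero-padded input at this output position is [4.8 0.8 4.2]. Elementwise product with the kernel and sum: 4.8·-1 + 4.2·1.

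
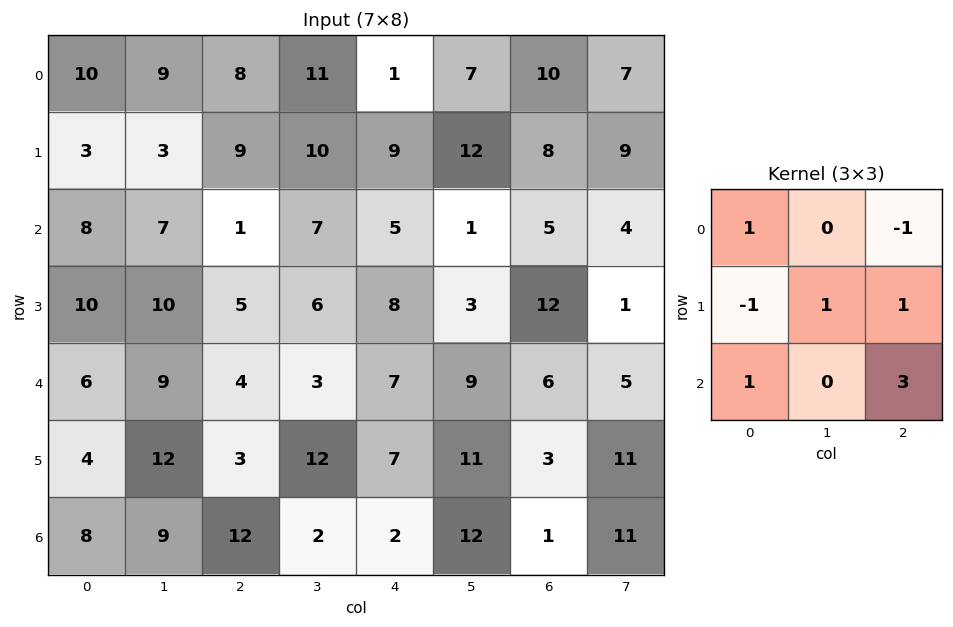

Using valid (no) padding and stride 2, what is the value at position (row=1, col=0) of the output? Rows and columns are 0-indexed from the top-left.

The receptive field on the input at this output position is [8 7 1 / 10 10 5 / 6 9 4]. Elementwise product with the kernel and sum: 8·1 + 1·-1 + 10·-1 + 10·1 + 5·1 + 6·1 + 4·3.

30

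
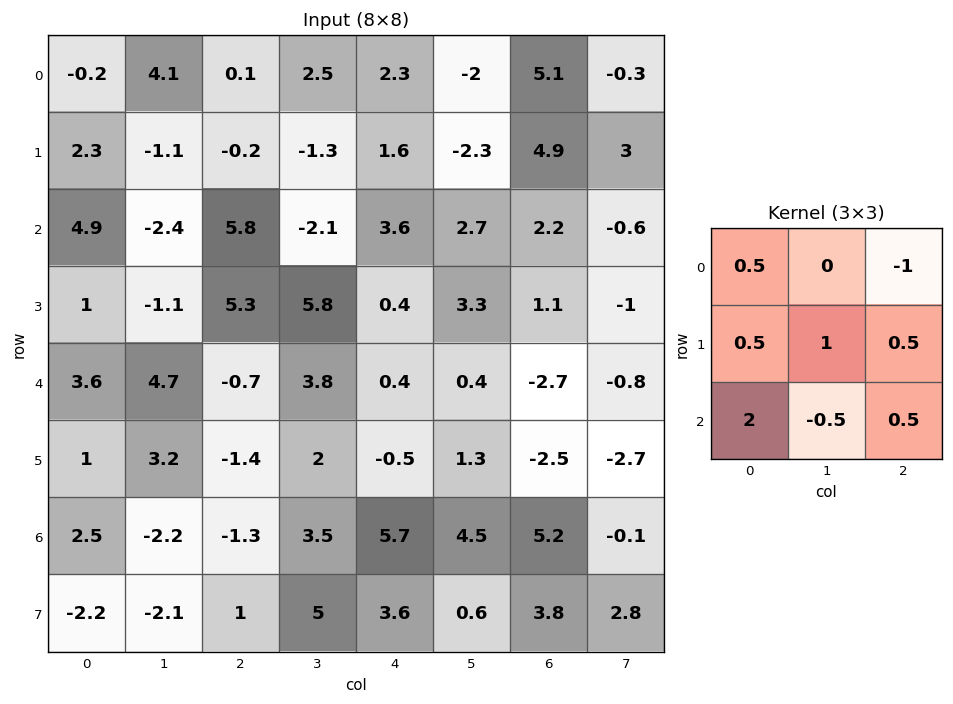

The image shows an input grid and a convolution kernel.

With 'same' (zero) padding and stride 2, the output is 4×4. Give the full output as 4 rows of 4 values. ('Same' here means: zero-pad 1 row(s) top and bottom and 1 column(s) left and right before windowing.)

Output[0,0]: The receptive field on the zero-padded input at this output position is [0 0 0 / 0 -0.2 4.1 / 0 2.3 -1.1]. Elementwise product with the kernel and sum: 0·0.5 + 0·-1 + 0·0.5 + -0.2·1 + 4.1·0.5 + 0·2 + 2.3·-0.5 + -1.1·0.5.
Output[0,1]: The receptive field on the zero-padded input at this output position is [0 0 0 / 4.1 0.1 2.5 / -1.1 -0.2 -1.3]. Elementwise product with the kernel and sum: 0·0.5 + 0·-1 + 4.1·0.5 + 0.1·1 + 2.5·0.5 + -1.1·2 + -0.2·-0.5 + -1.3·0.5.

0.15 0.65 -2 -1.6
3.75 2.35 18.6 4.65
8.15 5.3 7 2.25
-1.75 -3.25 17.9 11.45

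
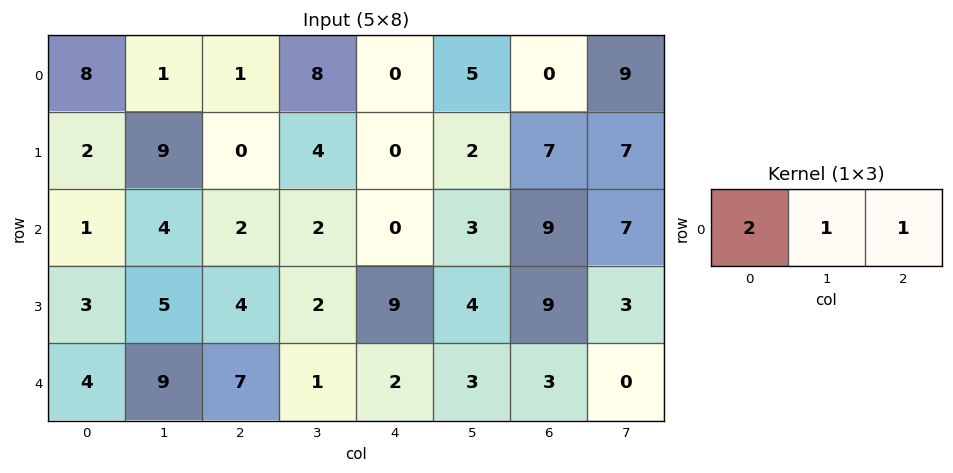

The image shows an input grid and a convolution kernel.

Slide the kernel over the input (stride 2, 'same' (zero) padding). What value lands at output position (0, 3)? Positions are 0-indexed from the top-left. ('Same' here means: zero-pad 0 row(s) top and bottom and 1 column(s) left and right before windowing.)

19

The receptive field on the zero-padded input at this output position is [5 0 9]. Elementwise product with the kernel and sum: 5·2 + 0·1 + 9·1.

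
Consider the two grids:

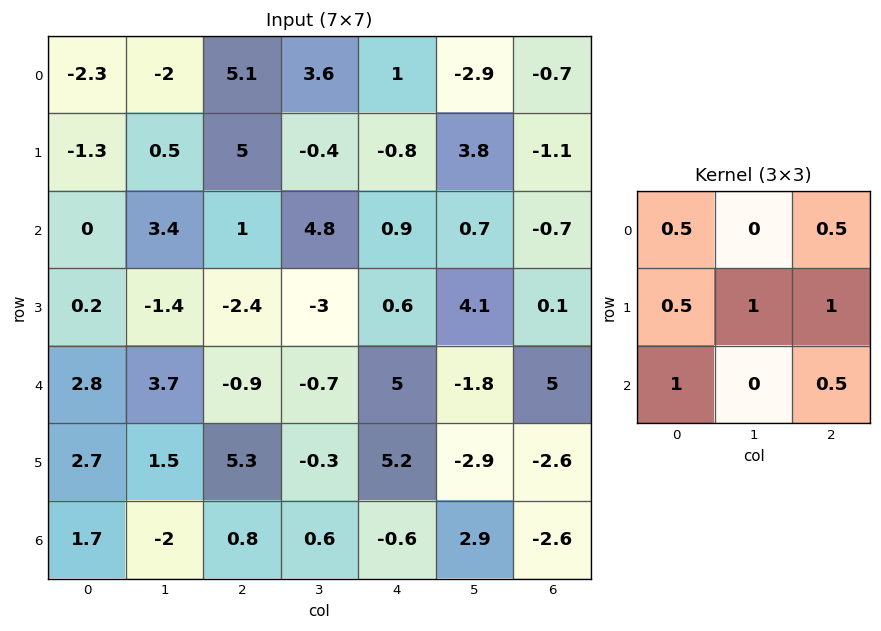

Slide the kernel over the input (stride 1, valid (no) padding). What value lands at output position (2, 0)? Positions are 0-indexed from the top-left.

-0.85

The receptive field on the input at this output position is [0 3.4 1 / 0.2 -1.4 -2.4 / 2.8 3.7 -0.9]. Elementwise product with the kernel and sum: 0·0.5 + 1·0.5 + 0.2·0.5 + -1.4·1 + -2.4·1 + 2.8·1 + -0.9·0.5.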